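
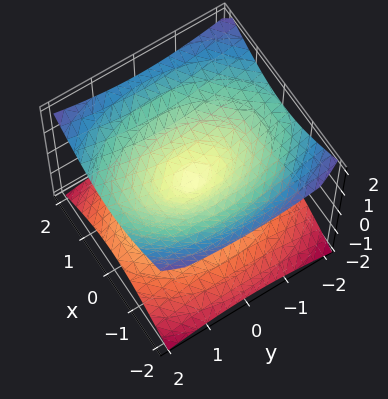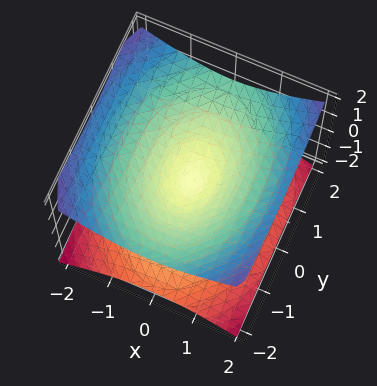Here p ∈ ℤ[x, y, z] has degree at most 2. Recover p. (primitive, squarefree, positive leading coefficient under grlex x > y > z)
2*x^2 + y^2 - 3*z^2

(a) The degree is 2 — a double cone through the origin; a quadric.
(b) Symmetries: the y ↦ −y reflection is a symmetry, so y appears only in even powers; mirror symmetry x ↦ −x ⇒ only even powers of x; mirror symmetry z ↦ −z ⇒ only even powers of z.
(c) From the axis intercepts and sections: it crosses the y-axis at the gridline y = 0; it meets the x-axis at x = 0 (among the integer gridlines).
(d) Assembling these constraints gives the stated polynomial.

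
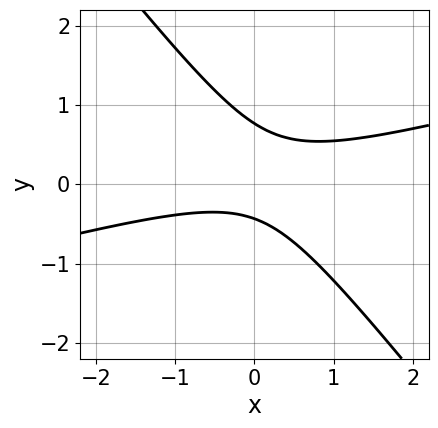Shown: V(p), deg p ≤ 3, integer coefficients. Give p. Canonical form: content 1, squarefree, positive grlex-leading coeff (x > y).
x^2 - 3*x*y - 3*y^2 + y + 1

(a) deg p = 2. The shape is more complex than any degree-1 curve.
(b) Checking where it meets the axes: no x-intercept at any integer in the box.
(c) Putting this together gives p.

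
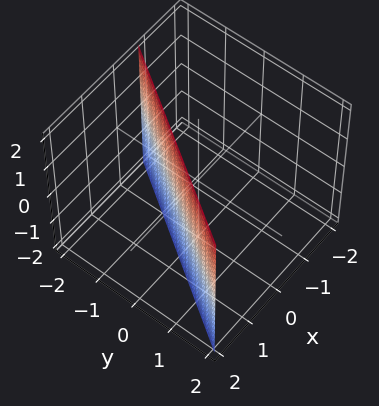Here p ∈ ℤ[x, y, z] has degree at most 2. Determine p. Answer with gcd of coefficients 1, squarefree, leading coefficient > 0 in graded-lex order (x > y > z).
1. The degree is 1 — the surface is flat (a plane).
2. From the visible intercepts: it meets the y-axis at y = -1 (among the integer gridlines); it misses every integer gridline on the z-axis.
3. Solving for integer coefficients yields p as stated.

3*x - 2*y - 2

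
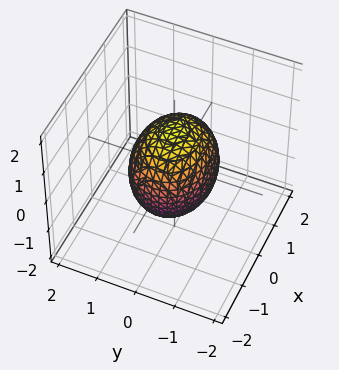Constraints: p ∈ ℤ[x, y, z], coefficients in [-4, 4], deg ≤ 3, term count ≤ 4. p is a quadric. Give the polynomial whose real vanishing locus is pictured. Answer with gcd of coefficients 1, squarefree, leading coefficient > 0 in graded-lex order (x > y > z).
2*x^2 + 3*y^2 + 2*z^2 - 3

First, degree: a closed, bounded, convex surface; a quadric, so deg p = 2.
Then, symmetries: the x ↦ −x reflection is a symmetry, so x appears only in even powers; the z ↦ −z reflection is a symmetry, so z appears only in even powers; the y ↦ −y reflection is a symmetry, so y appears only in even powers.
Next, against the integer gridlines: the y-axis gridline crossings are at y ∈ {-1, 1}.
Finally, assembling these constraints gives the stated polynomial.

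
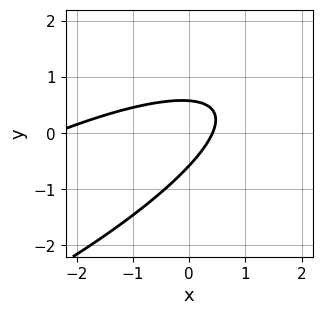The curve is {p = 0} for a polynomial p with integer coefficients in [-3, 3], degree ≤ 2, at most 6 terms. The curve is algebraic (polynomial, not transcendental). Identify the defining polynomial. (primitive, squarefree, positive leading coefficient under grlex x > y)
(a) Degree: a generic line meets the curve in up to 2 points, so deg p = 2.
(b) Solving for integer coefficients yields p as stated.

x^2 - 3*x*y + 3*y^2 + 2*x - 1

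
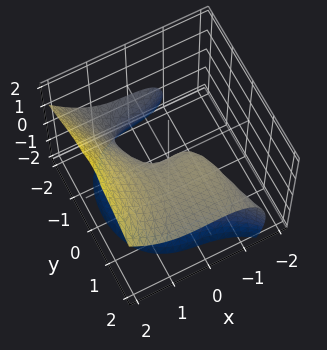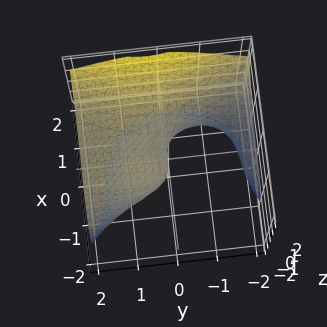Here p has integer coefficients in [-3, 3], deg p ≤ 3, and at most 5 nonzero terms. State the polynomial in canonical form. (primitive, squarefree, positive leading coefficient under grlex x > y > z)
The degree is 3 — no degree-2 surface has this shape.
Observable constraints: it meets the y-axis at y = 0 (among the integer gridlines); it crosses the z-axis at the gridline z = 0.
The integer polynomial consistent with all of this is the stated p.

2*x^3 - 2*y^2*z - x*z - 3*z^2 + 2*y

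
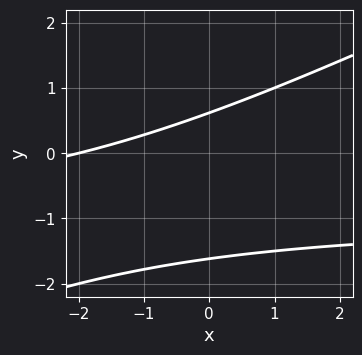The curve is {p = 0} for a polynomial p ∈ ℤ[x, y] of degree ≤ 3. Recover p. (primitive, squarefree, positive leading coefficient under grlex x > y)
Degree: the shape is more complex than any degree-1 curve, so deg p = 2.
From the axis intercepts and sections: one x-axis crossing is at x = -2.
Matching integer coefficients to the picture gives p.

x*y - 2*y^2 + x - 2*y + 2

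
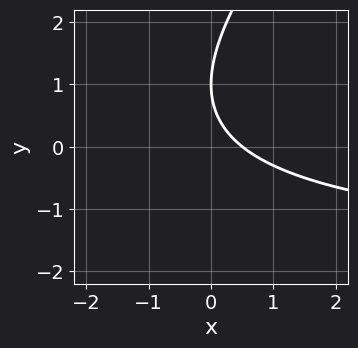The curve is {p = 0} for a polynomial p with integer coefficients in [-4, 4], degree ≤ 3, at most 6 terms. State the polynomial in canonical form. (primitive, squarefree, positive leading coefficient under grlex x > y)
deg p = 2.
Reading off the gridlines: it meets the y-axis at y = 1 (among the integer gridlines).
Assembling these constraints gives the stated polynomial.

x*y - y^2 + 2*x + 2*y - 1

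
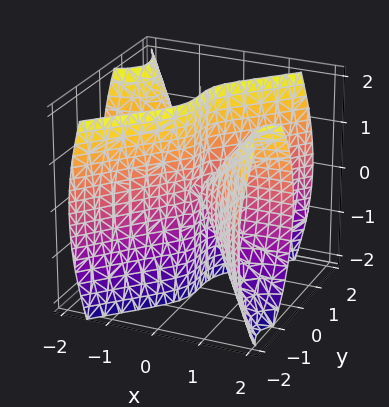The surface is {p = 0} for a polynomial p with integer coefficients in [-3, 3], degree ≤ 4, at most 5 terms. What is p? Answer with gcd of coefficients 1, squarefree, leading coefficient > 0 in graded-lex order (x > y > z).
3*x^2*y + x*z^2 - 2*y^3

1. The picture has 2 separate pieces. Treating them together as one polynomial.
2. The degree is 3 — a generic line meets the surface in up to 3 points.
3. Reading off the gridlines: the visible x-axis segment lies entirely on the surface; one y-axis crossing is at y = 0; the visible z-axis segment lies entirely on the surface.
4. Putting this together gives p.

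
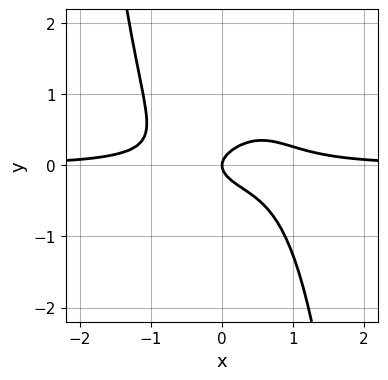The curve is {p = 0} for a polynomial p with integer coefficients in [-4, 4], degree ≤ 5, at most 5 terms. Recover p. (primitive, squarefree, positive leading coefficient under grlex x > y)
3*x^3*y + 3*y^2 - x

(a) The degree is 4 — a generic line meets the curve in up to 4 points.
(b) From the axis intercepts and sections: it meets the x-axis at x = 0 (among the integer gridlines); it meets the y-axis at y = 0 (among the integer gridlines).
(c) These observations pin down the coefficients.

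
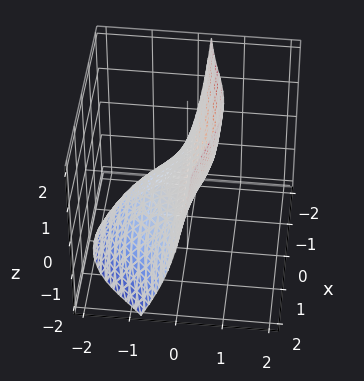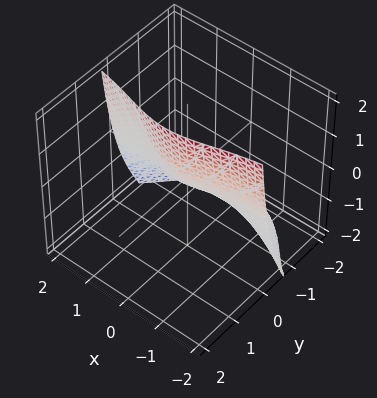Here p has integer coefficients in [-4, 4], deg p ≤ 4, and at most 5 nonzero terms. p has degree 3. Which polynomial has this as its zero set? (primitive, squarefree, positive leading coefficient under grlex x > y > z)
3*x^2*y + 2*y^3 + 3*y*z + y - 3*z

deg p = 3. No degree-2 surface has this shape.
Reading off the gridlines: every point of the x-axis in the box is on the surface; it crosses the z-axis at the gridline z = 0.
Together with the visible shape, these determine p as stated.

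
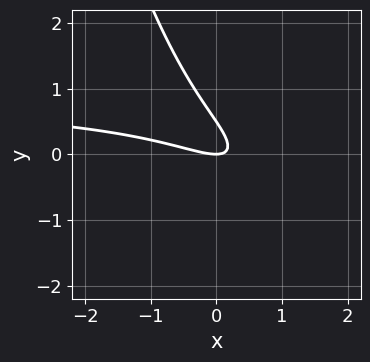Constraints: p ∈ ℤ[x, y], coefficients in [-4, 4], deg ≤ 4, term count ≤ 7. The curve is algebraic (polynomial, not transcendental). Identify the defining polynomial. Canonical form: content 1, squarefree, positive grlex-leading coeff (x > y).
x^2*y - x^2 - 3*x*y - 2*y^2 + y

Degree: the shape is more complex than any degree-2 curve, so deg p = 3.
Observable constraints: it crosses the x-axis at the gridline x = 0; it crosses the y-axis at the gridline y = 0.
Solving for integer coefficients yields p as stated.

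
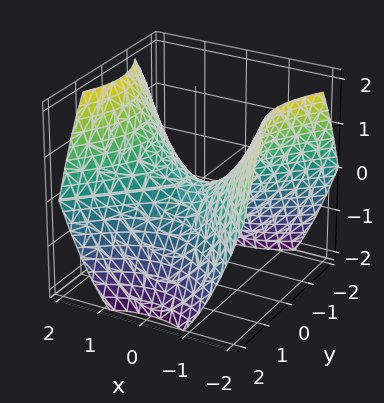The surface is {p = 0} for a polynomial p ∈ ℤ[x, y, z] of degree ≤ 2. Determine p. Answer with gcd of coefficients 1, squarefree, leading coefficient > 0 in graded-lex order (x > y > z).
2*x^2 - 2*y^2 - 3*z

Degree: a saddle surface; a quadric, so deg p = 2.
Symmetries: mirror symmetry y ↦ −y ⇒ only even powers of y; mirror symmetry x ↦ −x ⇒ only even powers of x.
From the visible intercepts: it crosses the x-axis at the gridline x = 0; it meets the y-axis at y = 0 (among the integer gridlines); it meets the z-axis at z = 0 (among the integer gridlines).
Matching integer coefficients to the picture gives p.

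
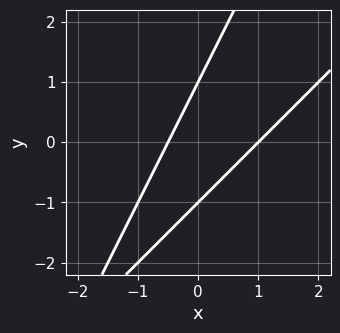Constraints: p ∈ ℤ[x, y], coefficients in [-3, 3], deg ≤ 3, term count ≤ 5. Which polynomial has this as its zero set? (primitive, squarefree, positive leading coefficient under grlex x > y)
2*x^2 - 3*x*y + y^2 - x - 1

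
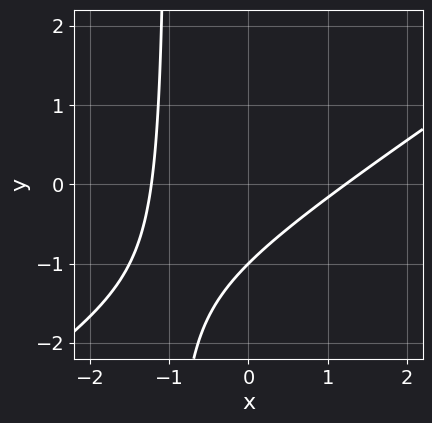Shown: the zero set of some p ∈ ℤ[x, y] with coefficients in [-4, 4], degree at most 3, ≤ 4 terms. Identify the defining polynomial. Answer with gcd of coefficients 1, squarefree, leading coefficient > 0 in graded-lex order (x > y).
2*x^2 - 3*x*y - 3*y - 3

1. The degree is 2 — the shape is more complex than any degree-1 curve.
2. From the axis intercepts and sections: it meets the y-axis at y = -1 (among the integer gridlines).
3. The integer polynomial consistent with all of this is the stated p.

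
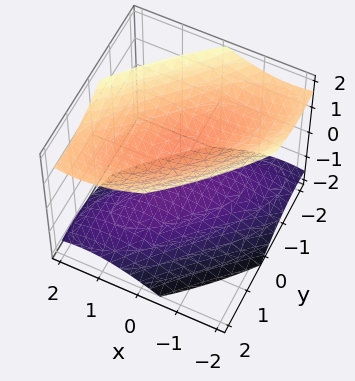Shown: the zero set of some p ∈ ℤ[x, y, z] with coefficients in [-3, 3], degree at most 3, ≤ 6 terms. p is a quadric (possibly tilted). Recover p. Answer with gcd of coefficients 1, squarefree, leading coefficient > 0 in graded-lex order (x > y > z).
The picture has 2 separate pieces. Treating them together as one polynomial.
deg p = 2. The shape is more complex than any degree-1 surface.
Checking where it meets the axes: the surface avoids every integer y-axis point in the box; among the integer gridlines, it crosses the z-axis at z ∈ {-1, 1}; no x-intercept at any integer in the box.
Putting this together gives p.

2*x^2 - 3*x*y + 2*y^2 - 3*z^2 + 3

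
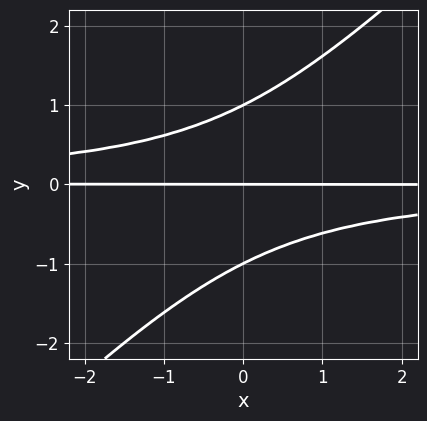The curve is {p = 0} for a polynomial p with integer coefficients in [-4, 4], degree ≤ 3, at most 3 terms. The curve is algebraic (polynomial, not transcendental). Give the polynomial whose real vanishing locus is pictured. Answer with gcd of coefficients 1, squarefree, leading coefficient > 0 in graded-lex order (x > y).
x*y^2 - y^3 + y

1. deg p = 3. No degree-2 curve has this shape.
2. Against the integer gridlines: among the integer gridlines, it crosses the y-axis at y ∈ {-1, 0, 1}; every point of the x-axis in the box is on the curve.
3. Putting this together gives p.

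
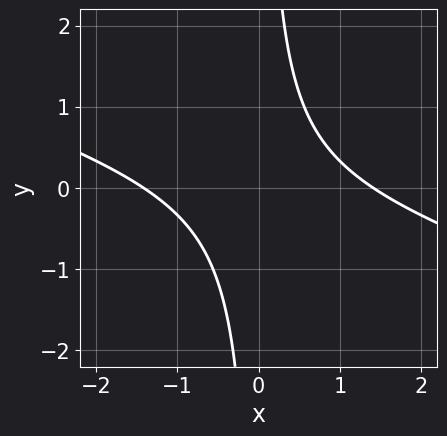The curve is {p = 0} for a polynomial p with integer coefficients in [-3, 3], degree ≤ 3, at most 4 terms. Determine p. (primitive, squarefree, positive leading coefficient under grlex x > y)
The degree is 2 — no degree-1 curve has this shape.
From the visible intercepts: it misses every integer gridline on the y-axis.
Putting this together gives p.

x^2 + 3*x*y - 2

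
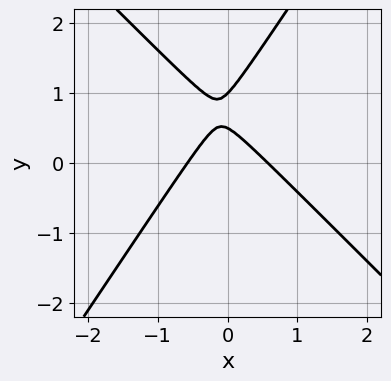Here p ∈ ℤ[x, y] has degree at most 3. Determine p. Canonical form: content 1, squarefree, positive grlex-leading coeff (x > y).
1. Degree: no degree-1 curve has this shape, so deg p = 2.
2. Checking where it meets the axes: it meets the y-axis at y = 1 (among the integer gridlines).
3. Matching integer coefficients to the picture gives p.

3*x^2 + x*y - 2*y^2 + 3*y - 1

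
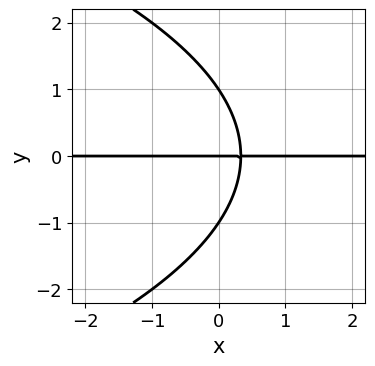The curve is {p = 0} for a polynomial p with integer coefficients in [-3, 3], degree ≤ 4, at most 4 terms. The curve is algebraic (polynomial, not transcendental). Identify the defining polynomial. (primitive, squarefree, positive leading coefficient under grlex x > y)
y^3 + 3*x*y - y

First, deg p = 3. A generic line meets the curve in up to 3 points.
Next, from the axis intercepts and sections: the visible x-axis segment lies entirely on the curve; the y-axis gridline crossings are at y ∈ {-1, 0, 1}.
Finally, assembling these constraints gives the stated polynomial.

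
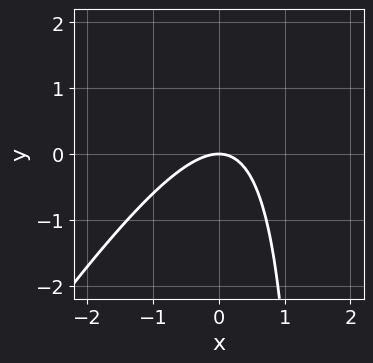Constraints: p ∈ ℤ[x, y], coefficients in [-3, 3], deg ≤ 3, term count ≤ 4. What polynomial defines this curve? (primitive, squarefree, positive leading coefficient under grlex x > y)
3*x^2 - 2*x*y + 3*y

1. deg p = 2.
2. Against the integer gridlines: it crosses the y-axis at the gridline y = 0; it crosses the x-axis at the gridline x = 0.
3. Matching integer coefficients to the picture gives p.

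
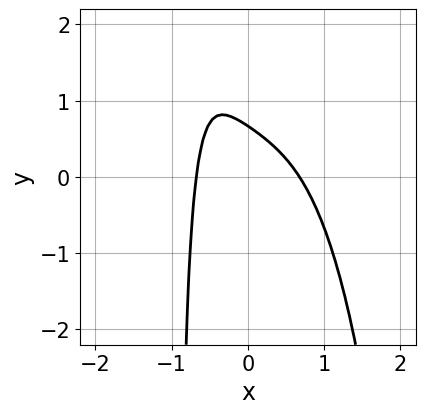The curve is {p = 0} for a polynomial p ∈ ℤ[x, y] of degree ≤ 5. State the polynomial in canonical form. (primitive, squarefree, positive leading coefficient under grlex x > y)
3*x^4 + 3*x^2 + 3*x*y + 3*y - 2

(a) The degree is 4 — no degree-3 curve has this shape.
(b) The integer polynomial consistent with all of this is the stated p.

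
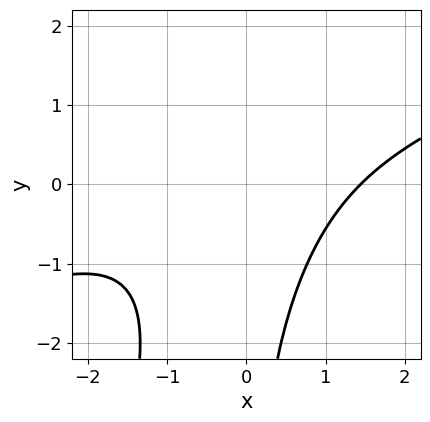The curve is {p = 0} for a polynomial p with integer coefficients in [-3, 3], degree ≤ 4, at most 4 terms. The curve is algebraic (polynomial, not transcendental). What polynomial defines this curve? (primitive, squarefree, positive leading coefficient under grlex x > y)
x^3 - 3*x^2*y + x*y^2 - 3

(a) Degree: the shape is more complex than any degree-2 curve, so deg p = 3.
(b) From the axis intercepts and sections: the curve avoids every integer y-axis point in the box.
(c) Matching integer coefficients to the picture gives p.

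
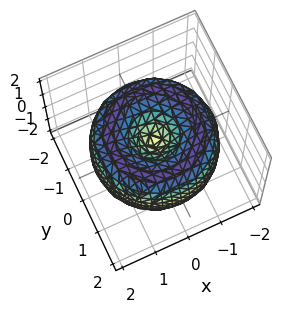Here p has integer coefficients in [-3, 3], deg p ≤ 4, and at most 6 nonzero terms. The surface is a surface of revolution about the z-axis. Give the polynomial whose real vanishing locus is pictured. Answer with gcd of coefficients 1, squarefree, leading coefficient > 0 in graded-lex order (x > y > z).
x^4 + 2*x^2*y^2 + y^4 - 3*x^2 - 3*y^2 + 2*z^2

(a) Degree: a generic line meets the surface in up to 4 points, so deg p = 4.
(b) By symmetry, the z-axis is an axis of rotation, so x and y enter only as x² + y².
(c) Observable constraints: it meets the y-axis at y = 0 (among the integer gridlines); it crosses the x-axis at the gridline x = 0; it meets the z-axis at z = 0 (among the integer gridlines); a circular section at z = 1 has radius exactly 1.
(d) The integer polynomial consistent with all of this is the stated p.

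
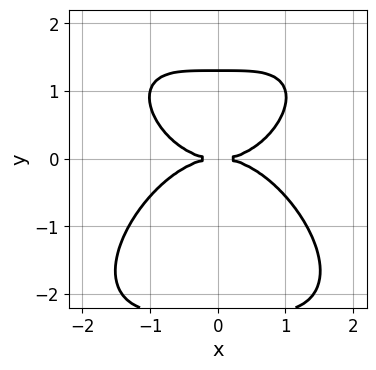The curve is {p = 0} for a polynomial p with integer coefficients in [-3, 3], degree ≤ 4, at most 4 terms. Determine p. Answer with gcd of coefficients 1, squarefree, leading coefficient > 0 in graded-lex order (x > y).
x^4 + y^4 + y^3 - 3*y^2

(a) Degree: the shape is more complex than any degree-3 curve, so deg p = 4.
(b) Symmetries: it's symmetric under x → −x, forcing even powers of x.
(c) Against the integer gridlines: one y-axis crossing is at y = 0; it meets the x-axis at x = 0 (among the integer gridlines).
(d) These observations pin down the coefficients.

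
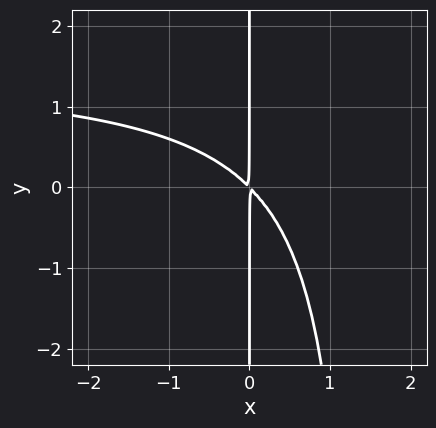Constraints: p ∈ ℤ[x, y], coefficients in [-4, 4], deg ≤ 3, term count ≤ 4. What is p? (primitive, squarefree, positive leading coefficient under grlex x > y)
2*x^2*y - 3*x^2 - 3*x*y

1. deg p = 3.
2. Reading off the gridlines: the visible y-axis segment lies entirely on the curve.
3. Matching integer coefficients to the picture gives p.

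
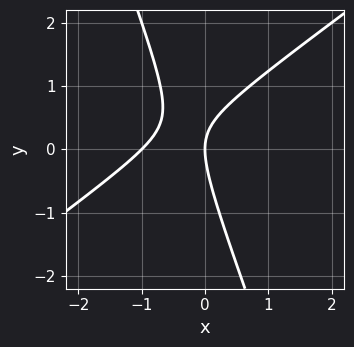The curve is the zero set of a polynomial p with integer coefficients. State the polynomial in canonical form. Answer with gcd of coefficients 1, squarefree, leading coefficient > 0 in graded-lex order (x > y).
The degree is 2 — a generic line meets the curve in up to 2 points.
Against the integer gridlines: the x-axis gridline crossings are at x ∈ {-1, 0}; one y-axis crossing is at y = 0.
The integer polynomial consistent with all of this is the stated p.

2*x^2 - 2*x*y - y^2 + 2*x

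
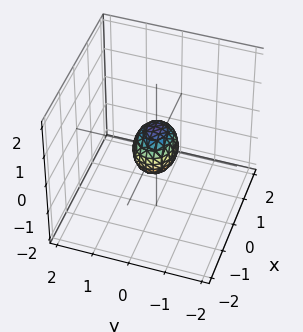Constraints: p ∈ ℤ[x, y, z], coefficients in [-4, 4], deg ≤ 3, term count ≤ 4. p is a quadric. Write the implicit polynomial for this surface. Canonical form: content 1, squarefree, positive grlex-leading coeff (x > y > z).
(a) Degree: a closed, bounded, convex surface; a quadric, so deg p = 2.
(b) Symmetries: it's symmetric under y → −y, forcing even powers of y; the z ↦ −z reflection is a symmetry, so z appears only in even powers; mirror symmetry x ↦ −x ⇒ only even powers of x.
(c) The integer polynomial consistent with all of this is the stated p.

2*x^2 + 3*y^2 + 2*z^2 - 1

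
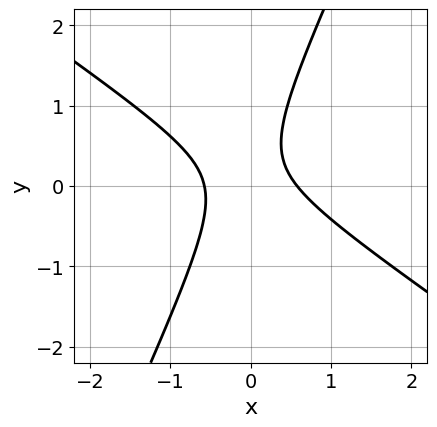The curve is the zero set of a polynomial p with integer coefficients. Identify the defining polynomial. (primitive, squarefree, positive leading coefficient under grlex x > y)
1. The degree is 2 — no degree-1 curve has this shape.
2. Reading off the gridlines: the curve avoids every integer y-axis point in the box.
3. These observations pin down the coefficients.

3*x^2 + 3*x*y - 2*y^2 + y - 1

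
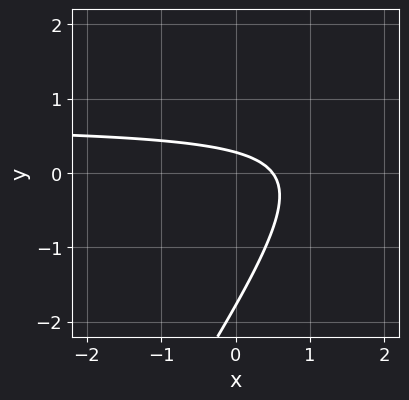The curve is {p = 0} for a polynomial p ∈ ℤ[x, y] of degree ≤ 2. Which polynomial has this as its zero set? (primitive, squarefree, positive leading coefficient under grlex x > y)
3*x*y - 2*y^2 - 2*x - 3*y + 1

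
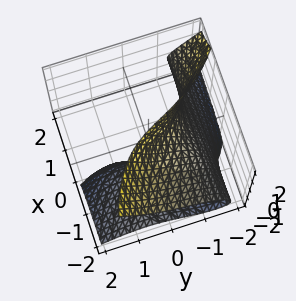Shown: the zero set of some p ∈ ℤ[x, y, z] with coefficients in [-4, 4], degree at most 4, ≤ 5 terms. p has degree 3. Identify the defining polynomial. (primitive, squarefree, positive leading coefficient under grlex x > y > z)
x*y*z - 2*x*z^2 - y^3 - 2*y*z - 2

First, degree: a generic line meets the surface in up to 3 points, so deg p = 3.
Next, reading off the gridlines: the surface avoids every integer z-axis point in the box; the surface avoids every integer x-axis point in the box.
Finally, the integer polynomial consistent with all of this is the stated p.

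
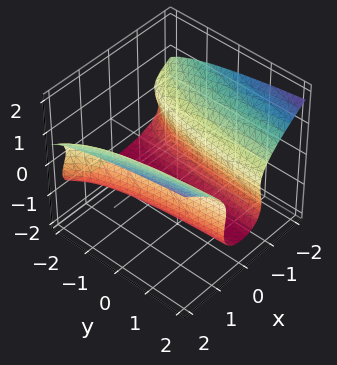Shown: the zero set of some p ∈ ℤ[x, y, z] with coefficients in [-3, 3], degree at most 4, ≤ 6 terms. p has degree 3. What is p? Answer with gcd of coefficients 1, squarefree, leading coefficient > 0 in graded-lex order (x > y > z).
x^2*y - 3*z^3 + 3*x^2 - 3*z^2 - 2

Degree: the shape is more complex than any degree-2 surface, so deg p = 3.
Against the integer gridlines: no y-intercept at any integer in the box.
Together with the visible shape, these determine p as stated.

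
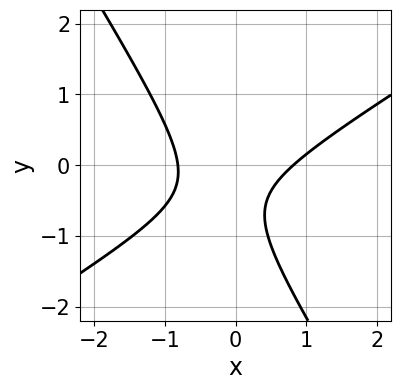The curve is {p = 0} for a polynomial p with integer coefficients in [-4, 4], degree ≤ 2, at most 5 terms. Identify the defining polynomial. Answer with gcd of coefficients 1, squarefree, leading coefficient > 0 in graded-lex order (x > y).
3*x^2 - 3*x*y - 3*y^2 - 3*y - 2

(a) deg p = 2.
(b) From the visible intercepts: no y-intercept at any integer in the box.
(c) These observations pin down the coefficients.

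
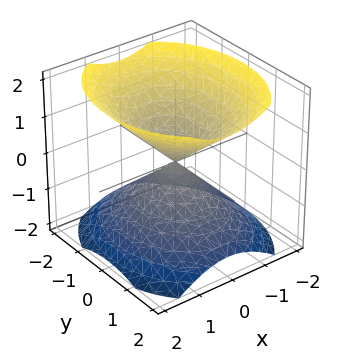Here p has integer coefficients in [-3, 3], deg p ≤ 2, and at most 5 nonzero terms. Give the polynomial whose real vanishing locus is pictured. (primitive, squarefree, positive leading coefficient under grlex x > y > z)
First, the picture has 2 separate pieces.
Then, degree: two nappes meeting at a single point; a quadric, so deg p = 2.
Then, symmetries: mirror symmetry y ↦ −y ⇒ only even powers of y; it's symmetric under x → −x, forcing even powers of x; the z ↦ −z reflection is a symmetry, so z appears only in even powers.
Then, reading off the gridlines: it meets the z-axis at z = 0 (among the integer gridlines); it meets the x-axis at x = 0 (among the integer gridlines); it meets the y-axis at y = 0 (among the integer gridlines).
Finally, assembling these constraints gives the stated polynomial.

3*x^2 + 2*y^2 - 3*z^2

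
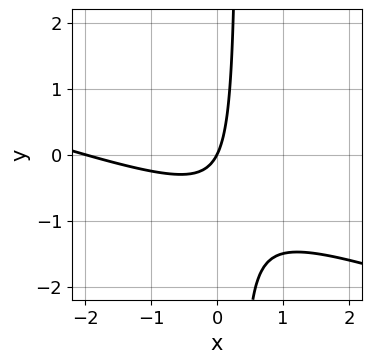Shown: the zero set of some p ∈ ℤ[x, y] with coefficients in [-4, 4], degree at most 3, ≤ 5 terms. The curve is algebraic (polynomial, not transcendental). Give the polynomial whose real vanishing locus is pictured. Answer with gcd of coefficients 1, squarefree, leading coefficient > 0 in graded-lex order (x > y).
x^2 + 3*x*y + 2*x - y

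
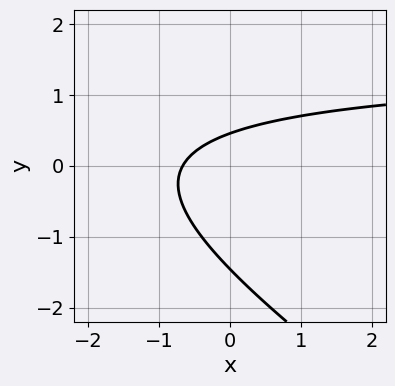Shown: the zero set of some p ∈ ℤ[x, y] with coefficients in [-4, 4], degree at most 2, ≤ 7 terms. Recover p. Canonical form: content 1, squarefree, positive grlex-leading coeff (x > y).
2*x*y + 3*y^2 - 3*x + 3*y - 2

(a) The degree is 2 — a generic line meets the curve in up to 2 points.
(b) Putting this together gives p.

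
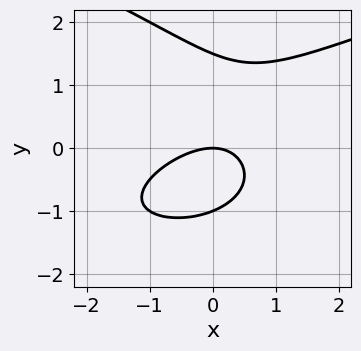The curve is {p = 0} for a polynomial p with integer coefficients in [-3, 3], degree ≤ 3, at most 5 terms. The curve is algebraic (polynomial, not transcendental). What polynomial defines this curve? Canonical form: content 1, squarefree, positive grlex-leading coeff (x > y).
First, deg p = 3.
Then, from the axis intercepts and sections: the y-axis gridline crossings are at y ∈ {-1, 0}; it crosses the x-axis at the gridline x = 0.
Finally, the integer polynomial consistent with all of this is the stated p.

2*y^3 - 2*x^2 + 2*x*y - y^2 - 3*y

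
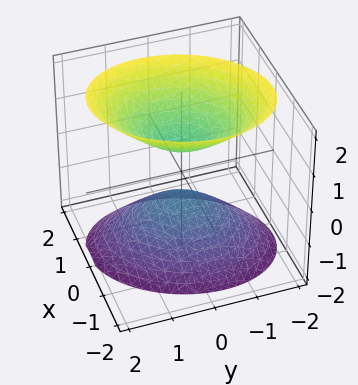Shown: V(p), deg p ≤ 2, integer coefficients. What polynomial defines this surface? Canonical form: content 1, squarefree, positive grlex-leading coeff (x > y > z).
1. I count 2 distinct pieces. Treating them together as one polynomial.
2. The degree is 2 — the shape is more complex than any degree-1 surface.
3. From the axis intercepts and sections: it misses every integer gridline on the y-axis; the surface avoids every integer x-axis point in the box.
4. Matching integer coefficients to the picture gives p.

3*x^2 - x*y + 2*y^2 - 2*z^2 + 1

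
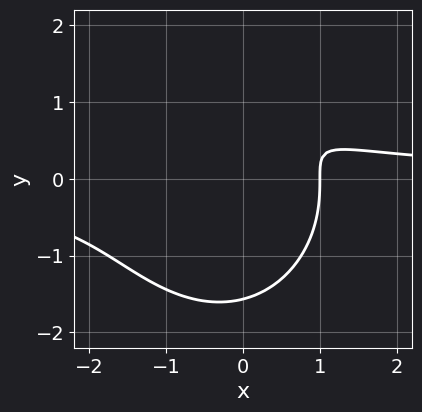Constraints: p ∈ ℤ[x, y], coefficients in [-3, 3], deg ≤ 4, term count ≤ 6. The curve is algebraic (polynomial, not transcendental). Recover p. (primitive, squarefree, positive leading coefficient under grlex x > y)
3*x^2*y + 2*y^3 - 3*x - 3*y + 3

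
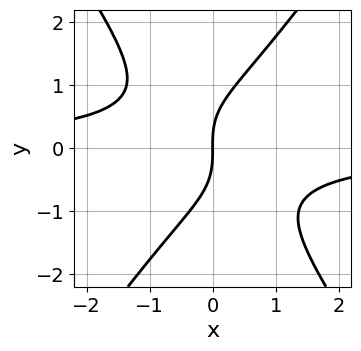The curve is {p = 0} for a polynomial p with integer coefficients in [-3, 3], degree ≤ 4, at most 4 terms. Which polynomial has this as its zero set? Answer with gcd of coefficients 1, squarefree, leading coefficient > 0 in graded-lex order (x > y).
2*x^2*y - y^3 + 2*x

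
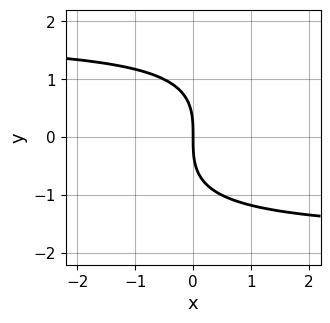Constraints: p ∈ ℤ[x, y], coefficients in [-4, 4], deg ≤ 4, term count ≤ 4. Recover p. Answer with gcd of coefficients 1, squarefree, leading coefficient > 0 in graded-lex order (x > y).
x*y^2 - y^3 - 3*x

1. deg p = 3.
2. Reading off the gridlines: one y-axis crossing is at y = 0; it meets the x-axis at x = 0 (among the integer gridlines).
3. Together with the visible shape, these determine p as stated.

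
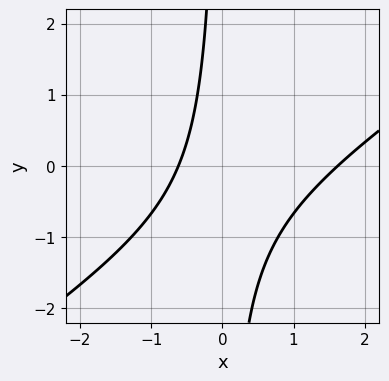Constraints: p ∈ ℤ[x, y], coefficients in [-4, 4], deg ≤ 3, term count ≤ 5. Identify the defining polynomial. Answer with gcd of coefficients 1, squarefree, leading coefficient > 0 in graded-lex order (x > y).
1. The degree is 2 — a generic line meets the curve in up to 2 points.
2. Reading off the gridlines: it misses every integer gridline on the y-axis.
3. Matching integer coefficients to the picture gives p.

2*x^2 - 3*x*y - 2*x - 2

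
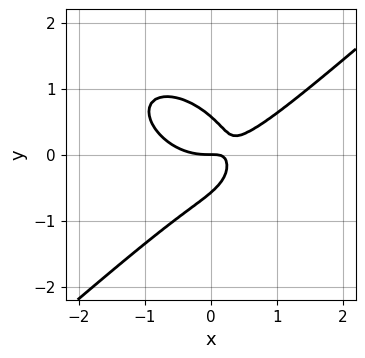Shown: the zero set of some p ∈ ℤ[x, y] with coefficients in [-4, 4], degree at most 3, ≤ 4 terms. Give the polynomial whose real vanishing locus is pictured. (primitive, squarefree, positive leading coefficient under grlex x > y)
The degree is 3 — a generic line meets the curve in up to 3 points.
Checking where it meets the axes: one x-axis crossing is at x = 0; it crosses the y-axis at the gridline y = 0.
Fitting integer coefficients to these (and the overall shape) gives p.

2*x^3 - 3*y^3 - 3*x*y + y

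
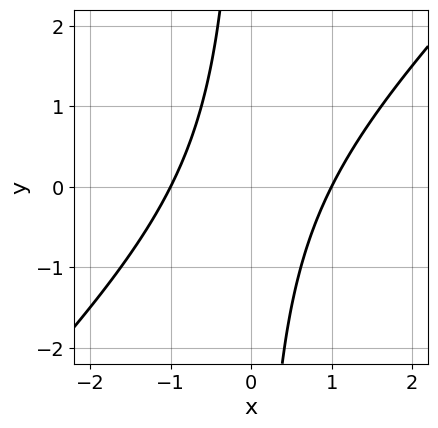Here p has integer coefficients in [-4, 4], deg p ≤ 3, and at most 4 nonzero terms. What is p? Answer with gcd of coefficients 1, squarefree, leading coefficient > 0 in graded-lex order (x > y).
x^2 - x*y - 1

First, deg p = 2. No degree-1 curve has this shape.
Next, against the integer gridlines: the x-axis gridline crossings are at x ∈ {-1, 1}; it misses every integer gridline on the y-axis.
Finally, together with the visible shape, these determine p as stated.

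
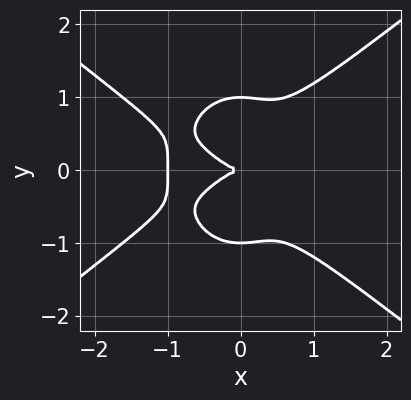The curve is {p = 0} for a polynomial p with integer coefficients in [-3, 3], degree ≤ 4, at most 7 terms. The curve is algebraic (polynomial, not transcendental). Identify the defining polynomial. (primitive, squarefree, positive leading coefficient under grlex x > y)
First, degree: a generic line meets the curve in up to 4 points, so deg p = 4.
Next, symmetries: mirror symmetry y ↦ −y ⇒ only even powers of y.
Then, reading off the gridlines: the y-axis gridline crossings are at y ∈ {-1, 0, 1}; among the integer gridlines, it crosses the x-axis at x ∈ {-1, 0}.
Finally, fitting integer coefficients to these (and the overall shape) gives p.

x^4 - x^2*y^2 - y^4 + x^3 + y^2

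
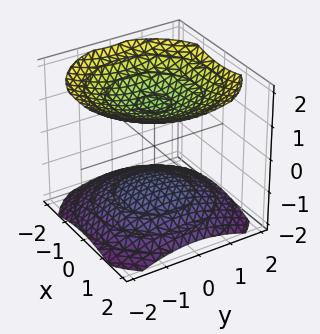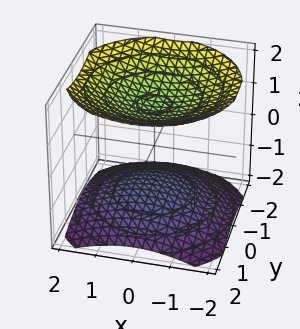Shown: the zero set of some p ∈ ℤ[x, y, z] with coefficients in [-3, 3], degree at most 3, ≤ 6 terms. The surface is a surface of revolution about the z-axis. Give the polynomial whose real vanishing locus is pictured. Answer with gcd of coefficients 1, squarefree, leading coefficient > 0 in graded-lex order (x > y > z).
x^2 + y^2 - 2*z^2 + 3

There are 2 components. They look like related sheets of one shape, so recover p as a whole.
deg p = 2. A generic line meets the surface in up to 2 points.
Symmetries: rotational symmetry about the z-axis ⇒ p depends on x, y only through x² + y².
From the visible intercepts: no x-intercept at any integer in the box; no y-intercept at any integer in the box.
Matching integer coefficients to the picture gives p.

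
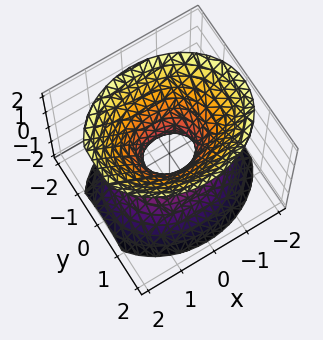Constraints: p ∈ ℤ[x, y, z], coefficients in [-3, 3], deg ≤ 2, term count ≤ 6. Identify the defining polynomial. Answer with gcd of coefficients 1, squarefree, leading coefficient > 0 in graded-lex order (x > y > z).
2*x^2 + 3*y^2 - 2*z^2 - 1

(a) Degree: one connected sheet with a waist; a quadric, so deg p = 2.
(b) Symmetries: it's symmetric under z → −z, forcing even powers of z; mirror symmetry y ↦ −y ⇒ only even powers of y; it's symmetric under x → −x, forcing even powers of x.
(c) From the visible intercepts: no z-intercept at any integer in the box.
(d) Putting this together gives p.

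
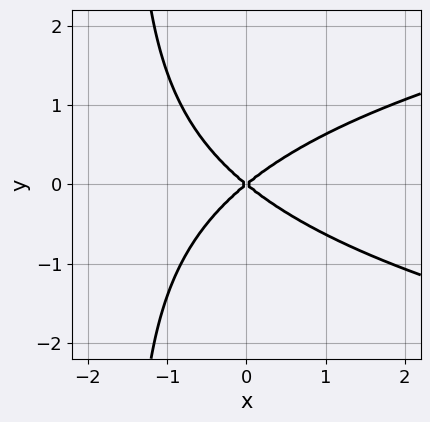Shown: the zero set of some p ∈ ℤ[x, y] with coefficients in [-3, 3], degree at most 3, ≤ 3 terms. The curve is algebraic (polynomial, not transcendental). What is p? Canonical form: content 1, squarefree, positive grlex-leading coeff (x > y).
1. deg p = 3.
2. Symmetries: the y ↦ −y reflection is a symmetry, so y appears only in even powers.
3. From the axis intercepts and sections: it crosses the y-axis at the gridline y = 0; it meets the x-axis at x = 0 (among the integer gridlines).
4. These observations pin down the coefficients.

2*x*y^2 - 2*x^2 + 3*y^2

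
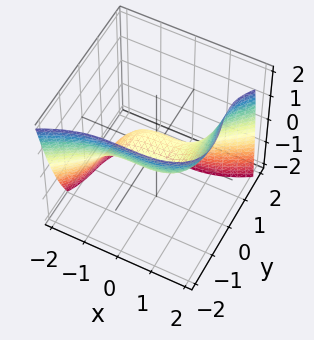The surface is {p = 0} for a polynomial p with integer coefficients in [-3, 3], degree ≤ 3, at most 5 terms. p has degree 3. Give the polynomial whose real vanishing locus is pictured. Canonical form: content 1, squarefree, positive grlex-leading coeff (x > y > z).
1. The degree is 3 — no degree-2 surface has this shape.
2. From the axis intercepts and sections: it meets the y-axis at y = 0 (among the integer gridlines); one x-axis crossing is at x = 0; one z-axis crossing is at z = 0.
3. The integer polynomial consistent with all of this is the stated p.

x^3 - 2*y^3 + y*z - 3*z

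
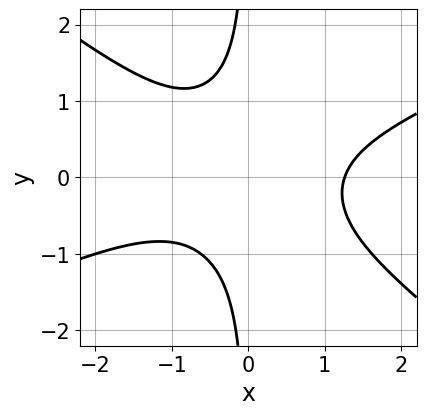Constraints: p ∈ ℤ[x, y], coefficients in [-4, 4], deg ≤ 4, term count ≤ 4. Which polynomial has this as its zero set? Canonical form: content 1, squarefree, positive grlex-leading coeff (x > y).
First, the degree is 3 — the shape is more complex than any degree-2 curve.
Next, against the integer gridlines: the curve avoids every integer y-axis point in the box.
Finally, matching integer coefficients to the picture gives p.

x^3 - x^2*y - 3*x*y^2 - 2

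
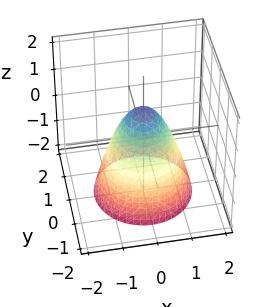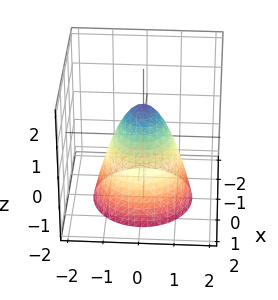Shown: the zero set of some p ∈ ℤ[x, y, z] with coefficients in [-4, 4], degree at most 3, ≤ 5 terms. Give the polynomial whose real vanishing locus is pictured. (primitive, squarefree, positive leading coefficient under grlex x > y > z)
First, degree: no degree-1 surface has this shape, so deg p = 2.
Then, symmetry: every cross-section ⟂ z is a circle, so x, y appear only via x² + y².
Next, against the integer gridlines: it meets the z-axis at z = 1 (among the integer gridlines); a circular section at z = 0 has radius between 0 and 1.
Finally, the integer polynomial consistent with all of this is the stated p.

3*x^2 + 3*y^2 + 2*z - 2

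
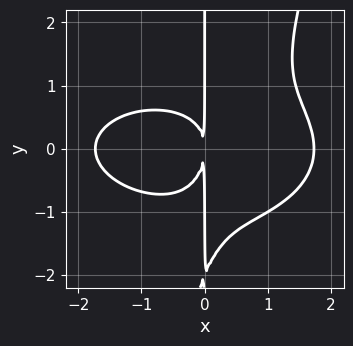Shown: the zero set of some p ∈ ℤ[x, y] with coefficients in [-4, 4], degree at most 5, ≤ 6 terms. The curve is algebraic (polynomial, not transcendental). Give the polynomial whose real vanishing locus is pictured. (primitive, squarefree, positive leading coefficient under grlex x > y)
(a) Degree: the shape is more complex than any degree-3 curve, so deg p = 4.
(b) Against the integer gridlines: the visible y-axis segment lies entirely on the curve.
(c) The integer polynomial consistent with all of this is the stated p.

x^4 + 3*x^2*y^2 - x*y^3 - 2*x*y^2 - 3*x^2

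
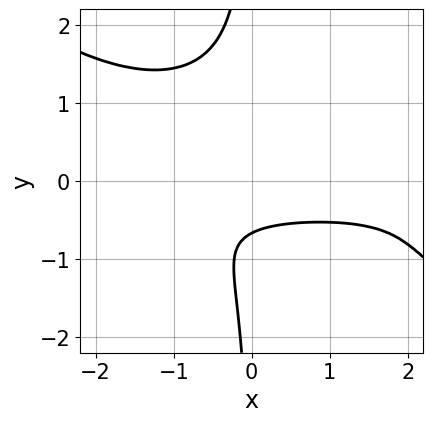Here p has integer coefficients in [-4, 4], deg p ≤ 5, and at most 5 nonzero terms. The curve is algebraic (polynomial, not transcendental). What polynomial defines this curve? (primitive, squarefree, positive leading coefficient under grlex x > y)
2*x^2*y^2 + 3*x*y^3 + x*y + 3*y + 2

(a) The degree is 4 — the shape is more complex than any degree-3 curve.
(b) Checking where it meets the axes: it misses every integer gridline on the x-axis.
(c) Fitting integer coefficients to these (and the overall shape) gives p.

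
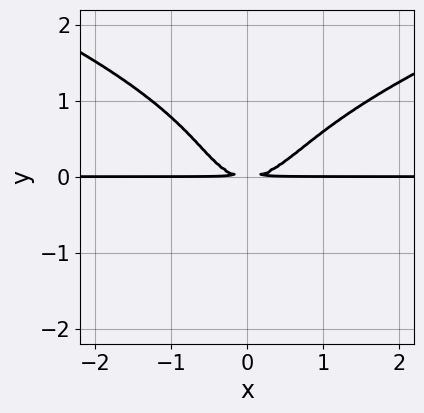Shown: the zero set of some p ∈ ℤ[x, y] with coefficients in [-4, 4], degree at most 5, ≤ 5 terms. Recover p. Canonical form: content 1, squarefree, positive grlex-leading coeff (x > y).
3*y^4 - 3*x^2*y + x*y^2 + 3*y^2

1. Degree: no degree-3 curve has this shape, so deg p = 4.
2. From the axis intercepts and sections: the visible x-axis segment lies entirely on the curve.
3. Solving for integer coefficients yields p as stated.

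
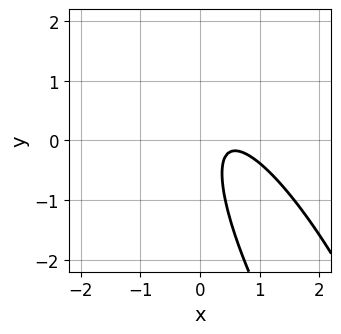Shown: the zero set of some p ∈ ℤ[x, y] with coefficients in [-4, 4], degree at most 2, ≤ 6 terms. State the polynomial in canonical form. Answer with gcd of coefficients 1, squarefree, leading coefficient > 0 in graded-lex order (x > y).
3*x^2 + 3*x*y + y^2 - 3*x + 1

First, deg p = 2. The shape is more complex than any degree-1 curve.
Next, from the visible intercepts: no y-intercept at any integer in the box; it misses every integer gridline on the x-axis.
Finally, putting this together gives p.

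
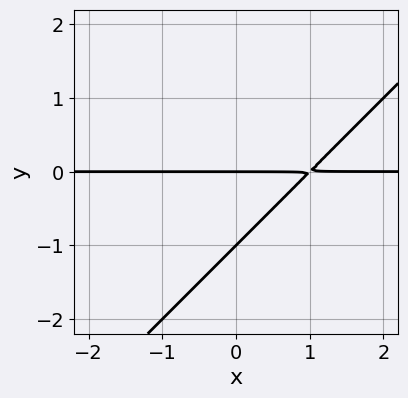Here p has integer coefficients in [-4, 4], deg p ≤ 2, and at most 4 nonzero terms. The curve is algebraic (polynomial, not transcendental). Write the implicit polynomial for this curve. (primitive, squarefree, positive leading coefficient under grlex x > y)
x*y - y^2 - y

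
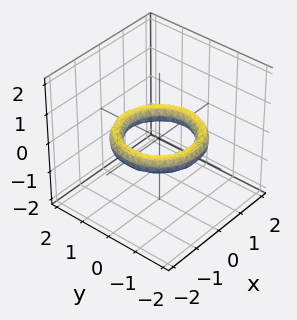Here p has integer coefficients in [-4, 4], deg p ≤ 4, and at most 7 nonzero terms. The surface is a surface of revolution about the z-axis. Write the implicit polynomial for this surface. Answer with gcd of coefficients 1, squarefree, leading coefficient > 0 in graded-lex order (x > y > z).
x^4 + 2*x^2*y^2 + y^4 - 3*x^2 - 3*y^2 + 3*z^2 + 2

(a) deg p = 4. No degree-3 surface has this shape.
(b) Symmetries: every cross-section ⟂ z is a circle, so x, y appear only via x² + y².
(c) Reading off the gridlines: a circular section at z = 0 has radius exactly 1; among the integer gridlines, it crosses the y-axis at y ∈ {-1, 1}; it misses every integer gridline on the z-axis; the x-axis gridline crossings are at x ∈ {-1, 1}.
(d) Fitting integer coefficients to these (and the overall shape) gives p.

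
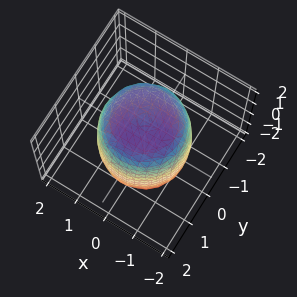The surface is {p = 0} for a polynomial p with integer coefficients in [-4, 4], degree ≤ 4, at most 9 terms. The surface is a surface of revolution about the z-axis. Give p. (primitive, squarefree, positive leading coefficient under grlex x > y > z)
2*x^4 + 4*x^2*y^2 + 2*y^4 - 2*x^2 - 2*y^2 + z^2 - 3

First, the degree is 4 — no degree-3 surface has this shape.
Next, symmetries: the surface is invariant under rotation about z: p = q(x² + y², z).
Then, against the integer gridlines: a circular section at z = 1 has radius between 1 and 2.
Finally, fitting integer coefficients to these (and the overall shape) gives p.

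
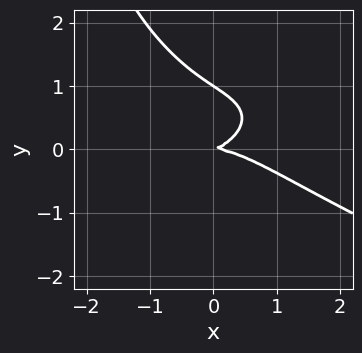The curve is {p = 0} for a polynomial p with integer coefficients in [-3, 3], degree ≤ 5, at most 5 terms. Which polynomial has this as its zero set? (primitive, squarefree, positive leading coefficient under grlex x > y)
The degree is 4 — a generic line meets the curve in up to 4 points.
From the axis intercepts and sections: it crosses the x-axis at the gridline x = 0; among the integer gridlines, it crosses the y-axis at y ∈ {0, 1}.
Together with the visible shape, these determine p as stated.

x*y^3 + x^3 + 3*y^3 + x*y - 3*y^2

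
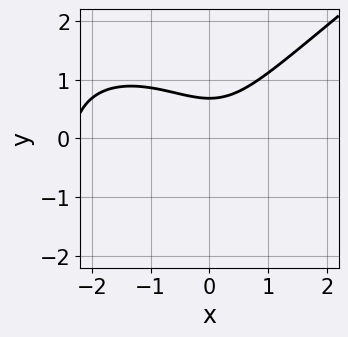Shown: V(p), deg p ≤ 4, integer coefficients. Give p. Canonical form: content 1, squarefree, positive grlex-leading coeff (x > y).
(a) deg p = 3. The shape is more complex than any degree-2 curve.
(b) Reading off the gridlines: the curve avoids every integer x-axis point in the box.
(c) Assembling these constraints gives the stated polynomial.

x^3 - 2*y^3 + 2*x^2 - 2*y + 2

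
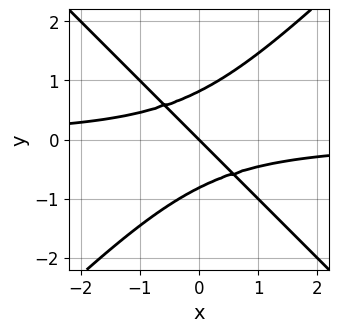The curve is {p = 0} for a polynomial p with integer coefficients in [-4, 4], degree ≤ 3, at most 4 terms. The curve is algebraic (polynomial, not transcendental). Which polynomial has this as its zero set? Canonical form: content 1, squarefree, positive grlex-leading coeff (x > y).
(a) deg p = 3. A generic line meets the curve in up to 3 points.
(b) Against the integer gridlines: one x-axis crossing is at x = 0; one y-axis crossing is at y = 0.
(c) Putting this together gives p.

3*x^2*y - 3*y^3 + 2*x + 2*y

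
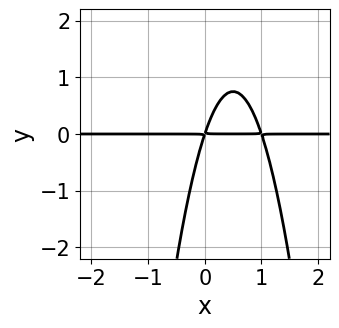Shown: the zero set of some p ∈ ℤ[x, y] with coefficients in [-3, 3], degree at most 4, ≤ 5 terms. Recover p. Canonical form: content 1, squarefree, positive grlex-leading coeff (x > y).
3*x^2*y - 3*x*y + y^2

1. deg p = 3. The shape is more complex than any degree-2 curve.
2. From the axis intercepts and sections: every point of the x-axis in the box is on the curve.
3. Together with the visible shape, these determine p as stated.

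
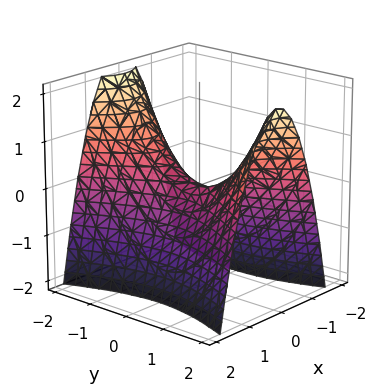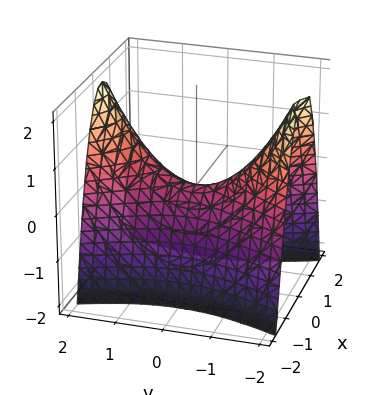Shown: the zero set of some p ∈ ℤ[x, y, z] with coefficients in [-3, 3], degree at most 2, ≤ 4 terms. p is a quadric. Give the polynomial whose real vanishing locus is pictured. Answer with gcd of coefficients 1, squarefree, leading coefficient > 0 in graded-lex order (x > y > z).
The degree is 2 — a saddle surface; a quadric.
Symmetries: it's symmetric under y → −y, forcing even powers of y; the x ↦ −x reflection is a symmetry, so x appears only in even powers.
Against the integer gridlines: it meets the x-axis at x = 0 (among the integer gridlines); it meets the z-axis at z = 0 (among the integer gridlines); one y-axis crossing is at y = 0.
Matching integer coefficients to the picture gives p.

3*x^2 - y^2 + 2*z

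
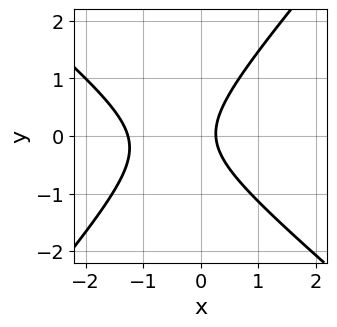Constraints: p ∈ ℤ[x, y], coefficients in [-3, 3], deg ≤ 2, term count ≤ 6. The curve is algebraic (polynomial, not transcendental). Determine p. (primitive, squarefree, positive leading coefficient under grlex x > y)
3*x^2 + x*y - 3*y^2 + 3*x - 1

First, the degree is 2 — no degree-1 curve has this shape.
Next, checking where it meets the axes: no y-intercept at any integer in the box.
Finally, fitting integer coefficients to these (and the overall shape) gives p.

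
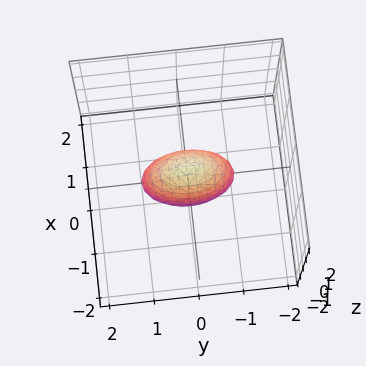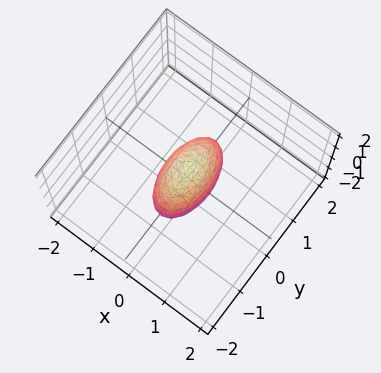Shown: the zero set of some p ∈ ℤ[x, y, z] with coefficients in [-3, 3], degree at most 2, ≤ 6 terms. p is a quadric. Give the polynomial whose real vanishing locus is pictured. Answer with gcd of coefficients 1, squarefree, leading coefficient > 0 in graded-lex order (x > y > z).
1. Degree: a closed, bounded, convex surface; a quadric, so deg p = 2.
2. Symmetries: it's symmetric under x → −x, forcing even powers of x; the z ↦ −z reflection is a symmetry, so z appears only in even powers; mirror symmetry y ↦ −y ⇒ only even powers of y.
3. From the axis intercepts and sections: among the integer gridlines, it crosses the y-axis at y ∈ {-1, 1}; the z-axis gridline crossings are at z ∈ {-1, 1}.
4. Matching integer coefficients to the picture gives p.

3*x^2 + y^2 + z^2 - 1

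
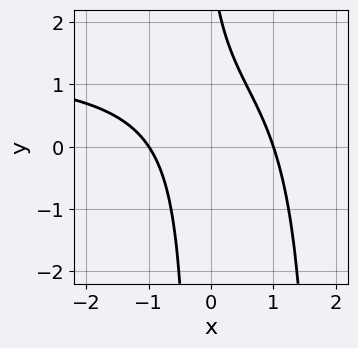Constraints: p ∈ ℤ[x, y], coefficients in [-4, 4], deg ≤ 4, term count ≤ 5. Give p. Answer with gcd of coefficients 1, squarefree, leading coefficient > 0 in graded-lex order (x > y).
2*x^2*y - 3*x^2 - 3*x*y - y + 3

The degree is 3 — the shape is more complex than any degree-2 curve.
Against the integer gridlines: the x-axis gridline crossings are at x ∈ {-1, 1}; it misses every integer gridline on the y-axis.
Together with the visible shape, these determine p as stated.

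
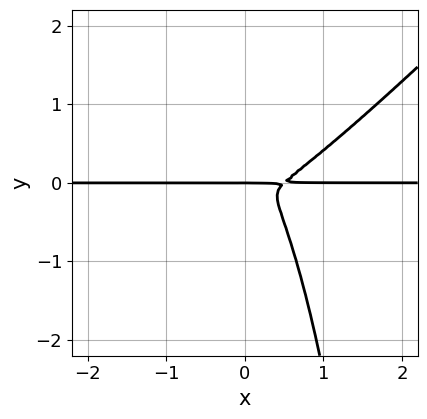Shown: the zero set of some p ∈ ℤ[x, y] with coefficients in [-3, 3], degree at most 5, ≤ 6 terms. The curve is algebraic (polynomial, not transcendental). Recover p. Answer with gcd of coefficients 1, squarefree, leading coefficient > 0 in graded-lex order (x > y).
(a) deg p = 4. A generic line meets the curve in up to 4 points.
(b) From the visible intercepts: every point of the x-axis in the box is on the curve; one y-axis crossing is at y = 0.
(c) Solving for integer coefficients yields p as stated.

2*x^3*y - 2*x^2*y^2 - x^2*y - y^3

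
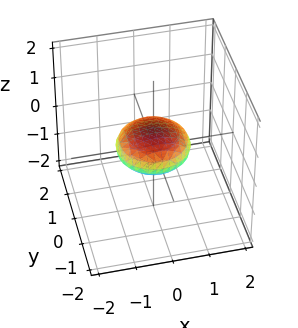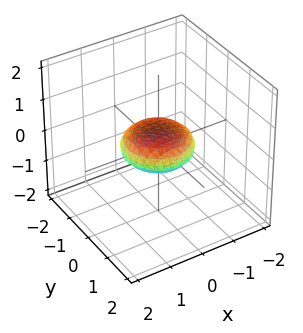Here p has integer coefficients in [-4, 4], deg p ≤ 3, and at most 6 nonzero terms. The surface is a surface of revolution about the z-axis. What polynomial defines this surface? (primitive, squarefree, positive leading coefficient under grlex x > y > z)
First, deg p = 2.
Then, symmetries: rotational symmetry about the z-axis ⇒ p depends on x, y only through x² + y².
Then, reading off the gridlines: the y-axis gridline crossings are at y ∈ {-1, 1}; a circular section at z = 0 has radius exactly 1.
Finally, together with the visible shape, these determine p as stated.

x^2 + y^2 + 3*z^2 - 1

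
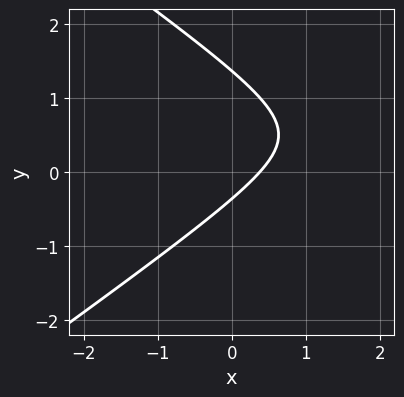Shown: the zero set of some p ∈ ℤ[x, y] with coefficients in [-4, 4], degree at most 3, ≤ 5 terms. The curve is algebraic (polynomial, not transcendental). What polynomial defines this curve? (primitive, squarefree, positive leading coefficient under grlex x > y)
x^2 - 2*y^2 - 3*x + 2*y + 1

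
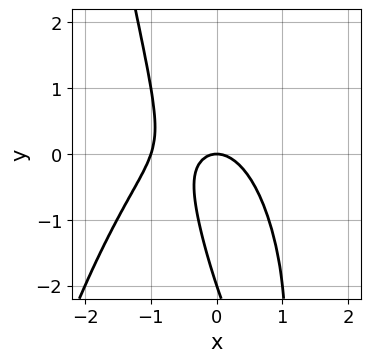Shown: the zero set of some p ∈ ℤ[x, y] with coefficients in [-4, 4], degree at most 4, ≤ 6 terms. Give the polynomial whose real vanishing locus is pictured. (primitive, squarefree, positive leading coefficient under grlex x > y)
The degree is 3 — a generic line meets the curve in up to 3 points.
From the visible intercepts: the y-axis gridline crossings are at y ∈ {-2, 0}; the x-axis gridline crossings are at x ∈ {-1, 0}.
The integer polynomial consistent with all of this is the stated p.

3*x^3 + 3*x^2 + 3*x*y + y^2 + 2*y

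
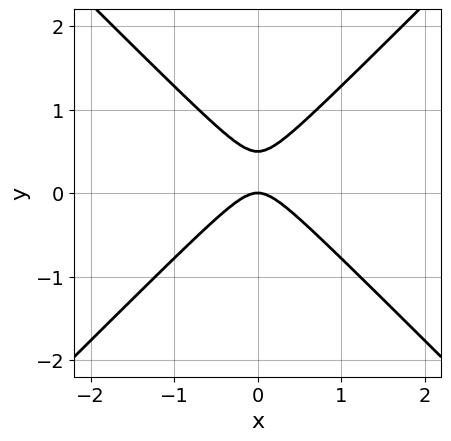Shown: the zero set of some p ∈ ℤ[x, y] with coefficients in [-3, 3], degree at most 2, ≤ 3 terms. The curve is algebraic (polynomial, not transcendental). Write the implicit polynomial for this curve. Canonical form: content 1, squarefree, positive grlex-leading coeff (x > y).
2*x^2 - 2*y^2 + y

First, degree: the shape is more complex than any degree-1 curve, so deg p = 2.
Next, symmetries: it's symmetric under x → −x, forcing even powers of x.
Then, checking where it meets the axes: one x-axis crossing is at x = 0; one y-axis crossing is at y = 0.
Finally, these observations pin down the coefficients.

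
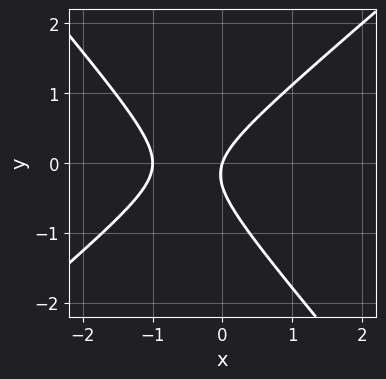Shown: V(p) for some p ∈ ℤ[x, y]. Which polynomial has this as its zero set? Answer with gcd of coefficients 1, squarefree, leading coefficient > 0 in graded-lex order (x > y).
3*x^2 - x*y - 3*y^2 + 3*x - y

First, the degree is 2 — a generic line meets the curve in up to 2 points.
Next, from the visible intercepts: among the integer gridlines, it crosses the x-axis at x ∈ {-1, 0}; it crosses the y-axis at the gridline y = 0.
Finally, together with the visible shape, these determine p as stated.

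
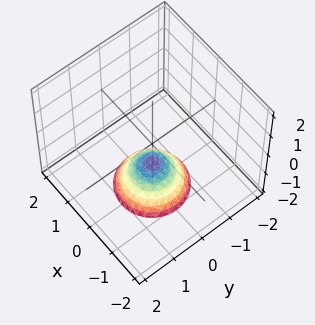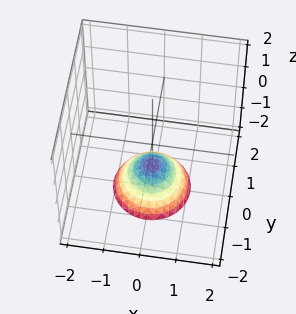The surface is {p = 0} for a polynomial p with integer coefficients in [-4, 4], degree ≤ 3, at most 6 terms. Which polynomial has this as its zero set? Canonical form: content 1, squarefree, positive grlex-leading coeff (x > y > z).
Degree: no degree-1 surface has this shape, so deg p = 2.
Symmetries: rotational symmetry about the z-axis ⇒ p depends on x, y only through x² + y².
Reading off the gridlines: no y-intercept at any integer in the box; it misses every integer gridline on the x-axis; a circular section at z = -2 has radius exactly 1; it meets the z-axis at z = -1 (among the integer gridlines).
Putting this together gives p.

x^2 + y^2 + z + 1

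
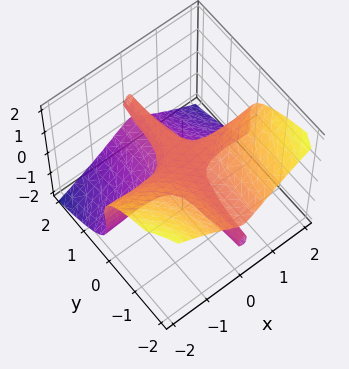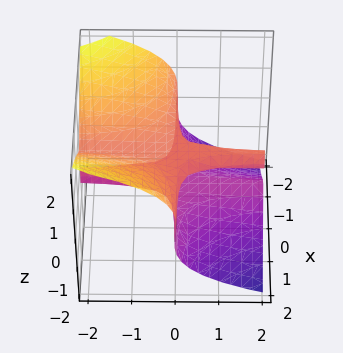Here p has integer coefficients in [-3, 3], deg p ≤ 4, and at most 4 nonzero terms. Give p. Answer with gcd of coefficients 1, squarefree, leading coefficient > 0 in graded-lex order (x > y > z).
3*x^2*y + 3*z^3 - z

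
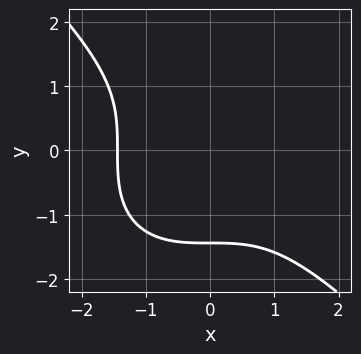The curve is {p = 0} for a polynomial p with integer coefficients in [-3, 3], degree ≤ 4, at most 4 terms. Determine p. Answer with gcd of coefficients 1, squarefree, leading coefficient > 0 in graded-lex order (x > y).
1. The degree is 3 — a generic line meets the curve in up to 3 points.
2. Putting this together gives p.

x^3 + y^3 + 3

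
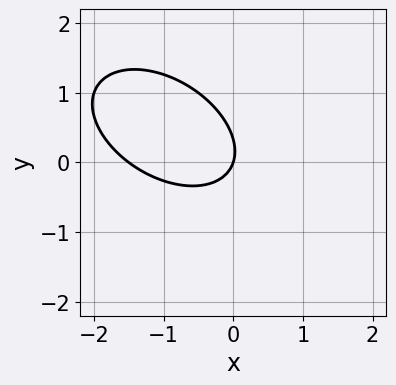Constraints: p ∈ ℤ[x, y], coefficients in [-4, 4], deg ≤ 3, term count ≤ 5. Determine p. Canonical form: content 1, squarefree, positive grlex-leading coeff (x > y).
(a) Degree: no degree-1 curve has this shape, so deg p = 2.
(b) Reading off the gridlines: one y-axis crossing is at y = 0; it meets the x-axis at x = 0 (among the integer gridlines).
(c) Assembling these constraints gives the stated polynomial.

2*x^2 + 2*x*y + 3*y^2 + 3*x - y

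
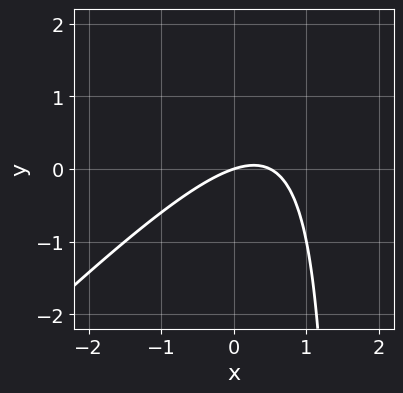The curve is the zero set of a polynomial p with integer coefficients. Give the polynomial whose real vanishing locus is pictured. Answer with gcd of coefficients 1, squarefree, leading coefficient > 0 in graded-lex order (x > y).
2*x^2 - 2*x*y - x + 3*y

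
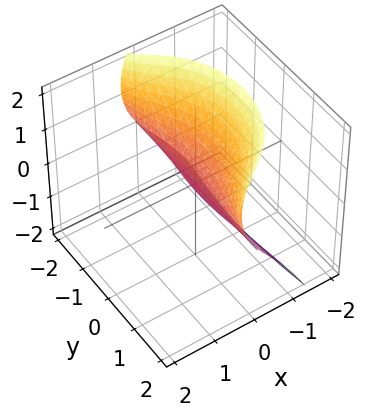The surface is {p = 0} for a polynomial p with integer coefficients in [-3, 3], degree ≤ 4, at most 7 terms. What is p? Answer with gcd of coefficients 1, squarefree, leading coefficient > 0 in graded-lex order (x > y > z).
3*x^3 + x*y^2 - y^2*z + 2*z^2 + 3*x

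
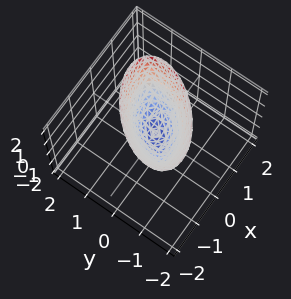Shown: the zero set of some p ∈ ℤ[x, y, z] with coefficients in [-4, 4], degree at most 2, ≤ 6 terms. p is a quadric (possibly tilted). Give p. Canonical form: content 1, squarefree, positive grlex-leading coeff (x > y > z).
The degree is 2 — the shape is more complex than any degree-1 surface.
Checking where it meets the axes: it crosses the x-axis at the gridline x = 0; it meets the y-axis at y = 0 (among the integer gridlines).
Assembling these constraints gives the stated polynomial.

3*x^2 - 3*x*y + 3*y^2 - 2*z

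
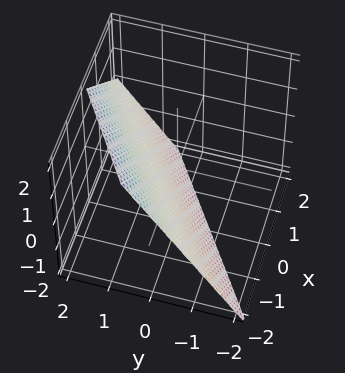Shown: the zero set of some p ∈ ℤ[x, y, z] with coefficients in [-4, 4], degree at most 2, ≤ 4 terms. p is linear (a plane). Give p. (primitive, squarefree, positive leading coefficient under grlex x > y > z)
(a) Degree: every cross-section is a straight line — this is a plane, so deg p = 1.
(b) Against the integer gridlines: it crosses the z-axis at the gridline z = -1; it crosses the x-axis at the gridline x = -1.
(c) Putting this together gives p.

2*x - 3*y + 2*z + 2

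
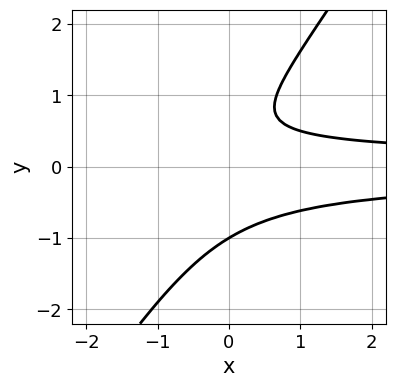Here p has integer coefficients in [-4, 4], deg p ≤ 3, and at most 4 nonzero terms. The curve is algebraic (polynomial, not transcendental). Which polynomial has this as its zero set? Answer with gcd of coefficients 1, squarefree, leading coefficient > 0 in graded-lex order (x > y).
3*x*y^2 - 2*y^3 + y - 1

1. The degree is 3 — a generic line meets the curve in up to 3 points.
2. From the axis intercepts and sections: it meets the y-axis at y = -1 (among the integer gridlines); no x-intercept at any integer in the box.
3. These observations pin down the coefficients.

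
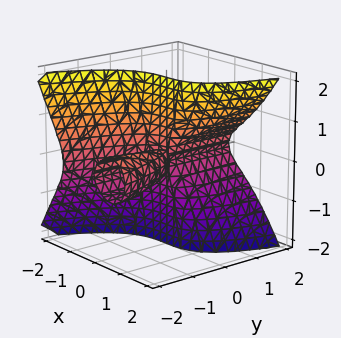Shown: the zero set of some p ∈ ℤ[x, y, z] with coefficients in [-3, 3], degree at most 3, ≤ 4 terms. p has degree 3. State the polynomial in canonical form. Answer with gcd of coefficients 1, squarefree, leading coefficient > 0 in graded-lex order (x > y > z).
3*x^3 - 3*y*z^2 + 2*x*y

1. Degree: the shape is more complex than any degree-2 surface, so deg p = 3.
2. Reading off the gridlines: the visible z-axis segment lies entirely on the surface; it crosses the x-axis at the gridline x = 0; the visible y-axis segment lies entirely on the surface.
3. Assembling these constraints gives the stated polynomial.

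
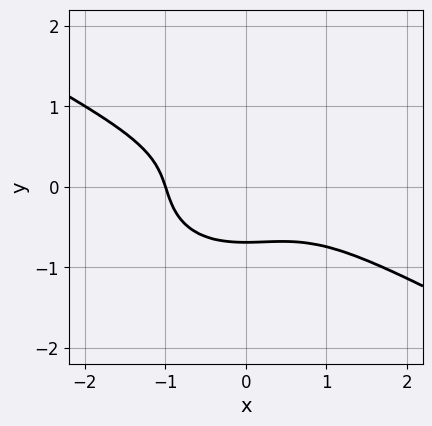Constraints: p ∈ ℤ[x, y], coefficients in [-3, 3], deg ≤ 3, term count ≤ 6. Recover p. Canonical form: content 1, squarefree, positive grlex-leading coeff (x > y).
1. Degree: the shape is more complex than any degree-2 curve, so deg p = 3.
2. Observable constraints: it meets the x-axis at x = -1 (among the integer gridlines).
3. Together with the visible shape, these determine p as stated.

x^3 + x^2*y + 3*y^3 + 1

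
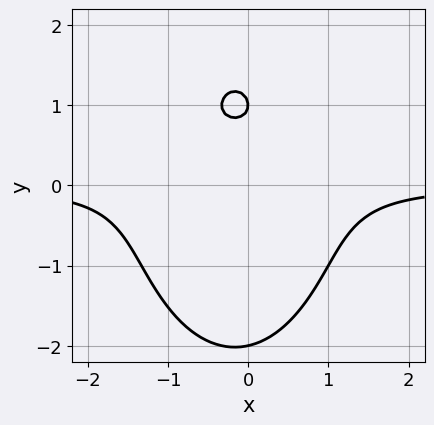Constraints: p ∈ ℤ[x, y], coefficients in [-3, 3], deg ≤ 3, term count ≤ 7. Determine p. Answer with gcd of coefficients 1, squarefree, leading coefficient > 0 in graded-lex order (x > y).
3*x^2*y + y^3 + x*y - 3*y + 2

1. deg p = 3.
2. From the axis intercepts and sections: no x-intercept at any integer in the box; among the integer gridlines, it crosses the y-axis at y ∈ {-2, 1}.
3. Solving for integer coefficients yields p as stated.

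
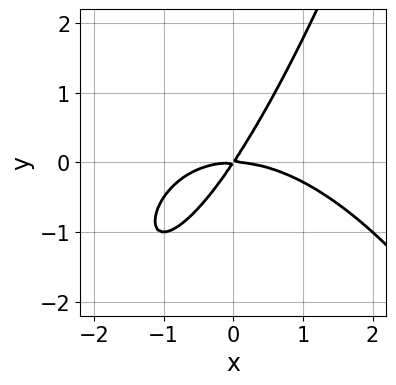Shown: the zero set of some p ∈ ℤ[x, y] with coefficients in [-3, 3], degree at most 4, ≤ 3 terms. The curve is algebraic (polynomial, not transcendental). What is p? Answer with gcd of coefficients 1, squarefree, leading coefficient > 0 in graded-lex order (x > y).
x^3 + 3*x*y - 2*y^2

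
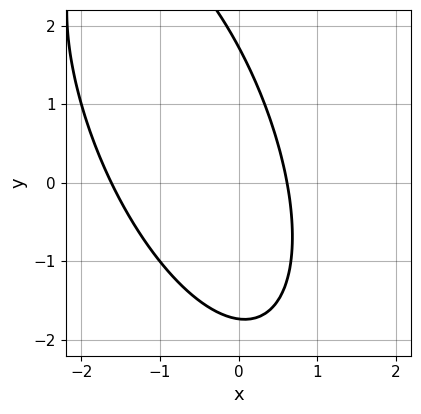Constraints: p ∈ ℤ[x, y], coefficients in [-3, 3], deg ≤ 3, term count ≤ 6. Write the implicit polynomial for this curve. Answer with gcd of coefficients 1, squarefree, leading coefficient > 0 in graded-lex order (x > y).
1. Degree: the shape is more complex than any degree-1 curve, so deg p = 2.
2. Solving for integer coefficients yields p as stated.

3*x^2 + 2*x*y + y^2 + 3*x - 3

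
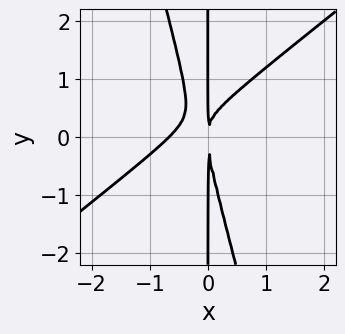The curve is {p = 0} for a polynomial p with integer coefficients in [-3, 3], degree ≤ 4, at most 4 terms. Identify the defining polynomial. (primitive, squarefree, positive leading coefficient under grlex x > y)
3*x^3 - 3*x^2*y - x*y^2 + 2*x^2

First, the degree is 3 — no degree-2 curve has this shape.
Then, checking where it meets the axes: every point of the y-axis in the box is on the curve.
Finally, together with the visible shape, these determine p as stated.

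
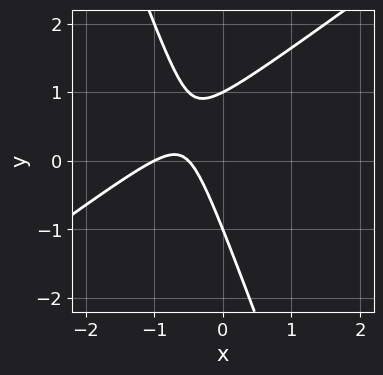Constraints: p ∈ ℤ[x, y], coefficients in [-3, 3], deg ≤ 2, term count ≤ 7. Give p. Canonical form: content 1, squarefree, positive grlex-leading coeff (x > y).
2*x^2 - 2*x*y - y^2 + 3*x + 1

First, the degree is 2 — a generic line meets the curve in up to 2 points.
Next, observable constraints: it meets the x-axis at x = -1 (among the integer gridlines); the y-axis gridline crossings are at y ∈ {-1, 1}.
Finally, assembling these constraints gives the stated polynomial.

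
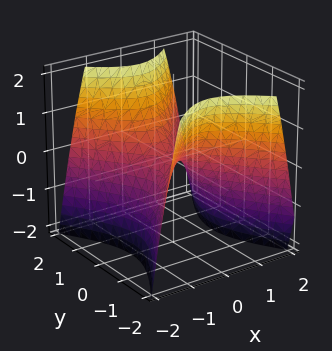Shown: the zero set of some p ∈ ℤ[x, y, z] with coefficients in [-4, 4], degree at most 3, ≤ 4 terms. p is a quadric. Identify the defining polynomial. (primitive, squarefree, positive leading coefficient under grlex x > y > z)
3*x^2 - 2*y^2 + 2*z

First, degree: a saddle surface; a quadric, so deg p = 2.
Then, symmetries: it's symmetric under x → −x, forcing even powers of x; mirror symmetry y ↦ −y ⇒ only even powers of y.
Next, reading off the gridlines: one y-axis crossing is at y = 0; one x-axis crossing is at x = 0; it crosses the z-axis at the gridline z = 0.
Finally, these observations pin down the coefficients.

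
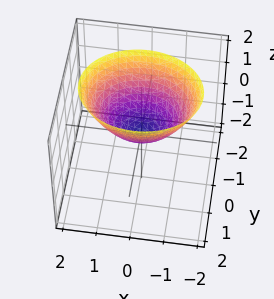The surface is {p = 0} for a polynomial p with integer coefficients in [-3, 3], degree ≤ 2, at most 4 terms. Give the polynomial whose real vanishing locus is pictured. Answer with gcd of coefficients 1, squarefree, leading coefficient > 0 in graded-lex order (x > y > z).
2*x^2 + 3*y^2 - 3*z

1. The degree is 2 — a paraboloid; a quadric.
2. Symmetries: mirror symmetry x ↦ −x ⇒ only even powers of x; it's symmetric under y → −y, forcing even powers of y.
3. Reading off the gridlines: it meets the x-axis at x = 0 (among the integer gridlines); one z-axis crossing is at z = 0; it meets the y-axis at y = 0 (among the integer gridlines).
4. Solving for integer coefficients yields p as stated.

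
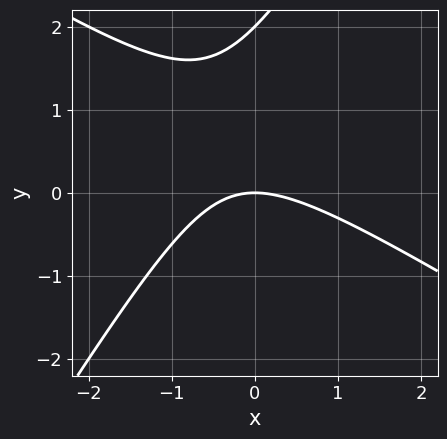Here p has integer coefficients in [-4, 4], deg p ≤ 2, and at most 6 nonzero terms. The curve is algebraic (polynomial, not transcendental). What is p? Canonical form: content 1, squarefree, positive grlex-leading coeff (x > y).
x^2 + x*y - y^2 + 2*y

First, degree: a generic line meets the curve in up to 2 points, so deg p = 2.
Then, observable constraints: it crosses the x-axis at the gridline x = 0; among the integer gridlines, it crosses the y-axis at y ∈ {0, 2}.
Finally, solving for integer coefficients yields p as stated.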